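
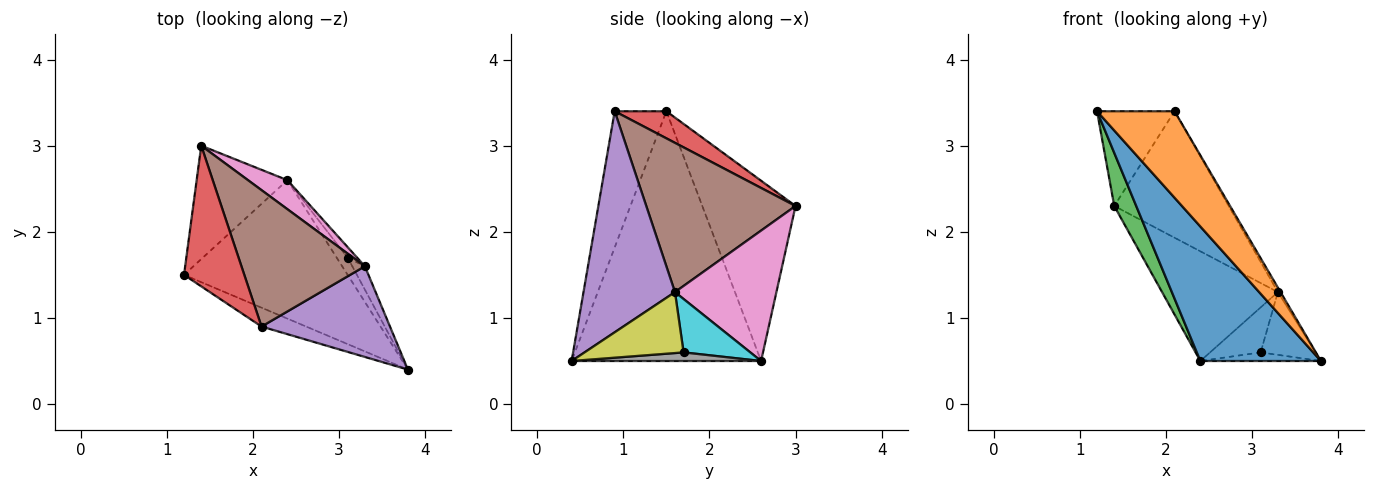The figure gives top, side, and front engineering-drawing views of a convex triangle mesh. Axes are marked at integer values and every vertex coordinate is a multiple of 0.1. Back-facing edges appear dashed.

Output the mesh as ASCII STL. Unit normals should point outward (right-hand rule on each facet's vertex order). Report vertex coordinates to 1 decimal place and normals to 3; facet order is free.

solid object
 facet normal -0.738 -0.470 -0.484
  outer loop
   vertex 2.4 2.6 0.5
   vertex 3.8 0.4 0.5
   vertex 1.2 1.5 3.4
  endloop
 endfacet
 facet normal -0.546 -0.819 -0.179
  outer loop
   vertex 2.1 0.9 3.4
   vertex 1.2 1.5 3.4
   vertex 3.8 0.4 0.5
  endloop
 endfacet
 facet normal -0.874 -0.206 -0.440
  outer loop
   vertex 1.4 3.0 2.3
   vertex 2.4 2.6 0.5
   vertex 1.2 1.5 3.4
  endloop
 endfacet
 facet normal 0.349 0.523 0.777
  outer loop
   vertex 1.4 3.0 2.3
   vertex 1.2 1.5 3.4
   vertex 2.1 0.9 3.4
  endloop
 endfacet
 facet normal 0.864 0.025 0.502
  outer loop
   vertex 3.3 1.6 1.3
   vertex 2.1 0.9 3.4
   vertex 3.8 0.4 0.5
  endloop
 endfacet
 facet normal 0.664 0.509 0.549
  outer loop
   vertex 3.3 1.6 1.3
   vertex 1.4 3.0 2.3
   vertex 2.1 0.9 3.4
  endloop
 endfacet
 facet normal 0.646 0.738 0.195
  outer loop
   vertex 3.3 1.6 1.3
   vertex 2.4 2.6 0.5
   vertex 1.4 3.0 2.3
  endloop
 endfacet
 facet normal 0.575 0.366 -0.732
  outer loop
   vertex 3.1 1.7 0.6
   vertex 3.8 0.4 0.5
   vertex 2.4 2.6 0.5
  endloop
 endfacet
 facet normal 0.861 0.477 -0.178
  outer loop
   vertex 3.1 1.7 0.6
   vertex 3.3 1.6 1.3
   vertex 3.8 0.4 0.5
  endloop
 endfacet
 facet normal 0.789 0.598 -0.140
  outer loop
   vertex 3.1 1.7 0.6
   vertex 2.4 2.6 0.5
   vertex 3.3 1.6 1.3
  endloop
 endfacet
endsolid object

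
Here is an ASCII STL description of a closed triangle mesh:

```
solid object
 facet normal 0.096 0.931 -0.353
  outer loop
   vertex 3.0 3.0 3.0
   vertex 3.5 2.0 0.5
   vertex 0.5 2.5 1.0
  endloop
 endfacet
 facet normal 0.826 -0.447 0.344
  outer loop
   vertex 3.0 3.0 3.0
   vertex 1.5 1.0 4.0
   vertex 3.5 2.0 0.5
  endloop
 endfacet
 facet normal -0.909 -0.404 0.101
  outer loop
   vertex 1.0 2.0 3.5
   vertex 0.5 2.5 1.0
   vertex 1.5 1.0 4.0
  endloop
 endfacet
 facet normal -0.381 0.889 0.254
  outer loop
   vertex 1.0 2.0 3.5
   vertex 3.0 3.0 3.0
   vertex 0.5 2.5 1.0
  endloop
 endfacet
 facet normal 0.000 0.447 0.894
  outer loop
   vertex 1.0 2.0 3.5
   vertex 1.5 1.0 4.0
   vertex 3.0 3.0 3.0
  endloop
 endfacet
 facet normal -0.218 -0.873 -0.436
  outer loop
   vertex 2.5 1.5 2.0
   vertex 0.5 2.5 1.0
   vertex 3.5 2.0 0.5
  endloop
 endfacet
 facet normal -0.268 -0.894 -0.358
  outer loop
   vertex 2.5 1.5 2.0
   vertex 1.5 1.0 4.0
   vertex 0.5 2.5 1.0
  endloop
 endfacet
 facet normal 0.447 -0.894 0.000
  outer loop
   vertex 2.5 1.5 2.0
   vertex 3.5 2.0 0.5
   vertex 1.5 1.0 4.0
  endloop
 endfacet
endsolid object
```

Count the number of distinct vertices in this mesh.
6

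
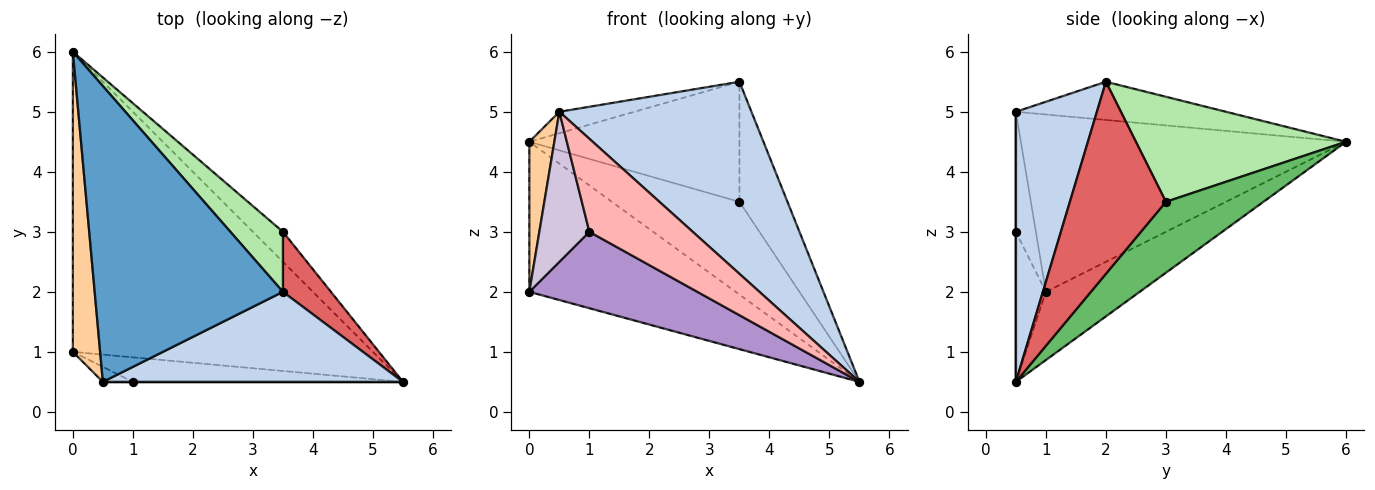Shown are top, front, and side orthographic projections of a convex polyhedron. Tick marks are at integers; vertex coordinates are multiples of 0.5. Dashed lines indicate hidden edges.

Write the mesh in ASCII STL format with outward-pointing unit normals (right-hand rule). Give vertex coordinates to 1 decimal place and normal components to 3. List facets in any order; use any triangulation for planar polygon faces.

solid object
 facet normal -0.198 0.071 0.978
  outer loop
   vertex 3.5 2.0 5.5
   vertex 0.0 6.0 4.5
   vertex 0.5 0.5 5.0
  endloop
 endfacet
 facet normal 0.357 -0.846 0.396
  outer loop
   vertex 3.5 2.0 5.5
   vertex 0.5 0.5 5.0
   vertex 5.5 0.5 0.5
  endloop
 endfacet
 facet normal -0.199 0.438 -0.877
  outer loop
   vertex 0.0 1.0 2.0
   vertex 0.0 6.0 4.5
   vertex 5.5 0.5 0.5
  endloop
 endfacet
 facet normal -0.986 -0.076 0.152
  outer loop
   vertex 0.0 1.0 2.0
   vertex 0.5 0.5 5.0
   vertex 0.0 6.0 4.5
  endloop
 endfacet
 facet normal 0.588 0.769 -0.249
  outer loop
   vertex 3.5 3.0 3.5
   vertex 5.5 0.5 0.5
   vertex 0.0 6.0 4.5
  endloop
 endfacet
 facet normal 0.667 0.667 0.333
  outer loop
   vertex 3.5 3.0 3.5
   vertex 0.0 6.0 4.5
   vertex 3.5 2.0 5.5
  endloop
 endfacet
 facet normal 0.873 0.436 0.218
  outer loop
   vertex 3.5 3.0 3.5
   vertex 3.5 2.0 5.5
   vertex 5.5 0.5 0.5
  endloop
 endfacet
 facet normal 0.000 -1.000 0.000
  outer loop
   vertex 1.0 0.5 3.0
   vertex 5.5 0.5 0.5
   vertex 0.5 0.5 5.0
  endloop
 endfacet
 facet normal -0.168 -0.939 -0.302
  outer loop
   vertex 1.0 0.5 3.0
   vertex 0.0 1.0 2.0
   vertex 5.5 0.5 0.5
  endloop
 endfacet
 facet normal -0.370 -0.925 -0.092
  outer loop
   vertex 1.0 0.5 3.0
   vertex 0.5 0.5 5.0
   vertex 0.0 1.0 2.0
  endloop
 endfacet
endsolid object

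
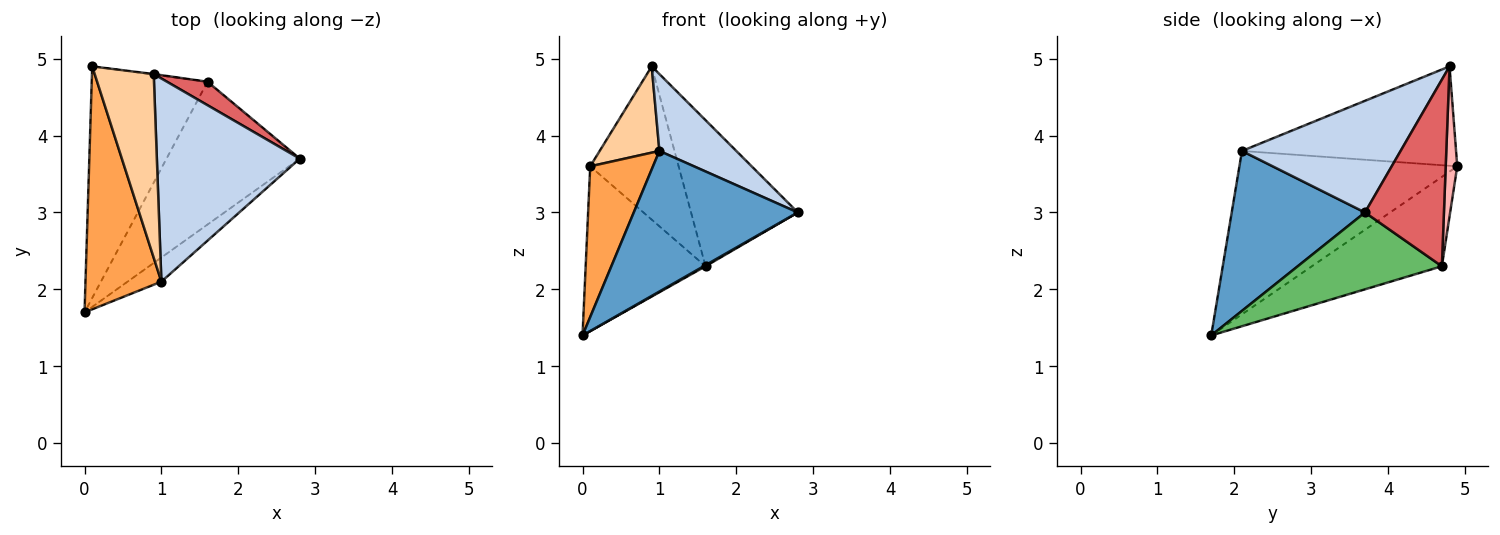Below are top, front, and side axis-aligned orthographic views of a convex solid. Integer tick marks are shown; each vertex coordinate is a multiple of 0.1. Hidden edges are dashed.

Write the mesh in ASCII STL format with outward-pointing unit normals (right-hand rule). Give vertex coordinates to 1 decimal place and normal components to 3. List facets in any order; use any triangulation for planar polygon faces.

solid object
 facet normal 0.625 -0.769 -0.132
  outer loop
   vertex 1.0 2.1 3.8
   vertex 0.0 1.7 1.4
   vertex 2.8 3.7 3.0
  endloop
 endfacet
 facet normal 0.590 -0.286 0.755
  outer loop
   vertex 1.0 2.1 3.8
   vertex 2.8 3.7 3.0
   vertex 0.9 4.8 4.9
  endloop
 endfacet
 facet normal -0.877 -0.253 0.408
  outer loop
   vertex 1.0 2.1 3.8
   vertex 0.1 4.9 3.6
   vertex 0.0 1.7 1.4
  endloop
 endfacet
 facet normal -0.836 -0.233 0.497
  outer loop
   vertex 1.0 2.1 3.8
   vertex 0.9 4.8 4.9
   vertex 0.1 4.9 3.6
  endloop
 endfacet
 facet normal 0.500 -0.007 -0.866
  outer loop
   vertex 1.6 4.7 2.3
   vertex 2.8 3.7 3.0
   vertex 0.0 1.7 1.4
  endloop
 endfacet
 facet normal -0.532 0.491 -0.690
  outer loop
   vertex 1.6 4.7 2.3
   vertex 0.0 1.7 1.4
   vertex 0.1 4.9 3.6
  endloop
 endfacet
 facet normal 0.590 0.797 0.128
  outer loop
   vertex 1.6 4.7 2.3
   vertex 0.9 4.8 4.9
   vertex 2.8 3.7 3.0
  endloop
 endfacet
 facet normal 0.129 0.992 -0.003
  outer loop
   vertex 1.6 4.7 2.3
   vertex 0.1 4.9 3.6
   vertex 0.9 4.8 4.9
  endloop
 endfacet
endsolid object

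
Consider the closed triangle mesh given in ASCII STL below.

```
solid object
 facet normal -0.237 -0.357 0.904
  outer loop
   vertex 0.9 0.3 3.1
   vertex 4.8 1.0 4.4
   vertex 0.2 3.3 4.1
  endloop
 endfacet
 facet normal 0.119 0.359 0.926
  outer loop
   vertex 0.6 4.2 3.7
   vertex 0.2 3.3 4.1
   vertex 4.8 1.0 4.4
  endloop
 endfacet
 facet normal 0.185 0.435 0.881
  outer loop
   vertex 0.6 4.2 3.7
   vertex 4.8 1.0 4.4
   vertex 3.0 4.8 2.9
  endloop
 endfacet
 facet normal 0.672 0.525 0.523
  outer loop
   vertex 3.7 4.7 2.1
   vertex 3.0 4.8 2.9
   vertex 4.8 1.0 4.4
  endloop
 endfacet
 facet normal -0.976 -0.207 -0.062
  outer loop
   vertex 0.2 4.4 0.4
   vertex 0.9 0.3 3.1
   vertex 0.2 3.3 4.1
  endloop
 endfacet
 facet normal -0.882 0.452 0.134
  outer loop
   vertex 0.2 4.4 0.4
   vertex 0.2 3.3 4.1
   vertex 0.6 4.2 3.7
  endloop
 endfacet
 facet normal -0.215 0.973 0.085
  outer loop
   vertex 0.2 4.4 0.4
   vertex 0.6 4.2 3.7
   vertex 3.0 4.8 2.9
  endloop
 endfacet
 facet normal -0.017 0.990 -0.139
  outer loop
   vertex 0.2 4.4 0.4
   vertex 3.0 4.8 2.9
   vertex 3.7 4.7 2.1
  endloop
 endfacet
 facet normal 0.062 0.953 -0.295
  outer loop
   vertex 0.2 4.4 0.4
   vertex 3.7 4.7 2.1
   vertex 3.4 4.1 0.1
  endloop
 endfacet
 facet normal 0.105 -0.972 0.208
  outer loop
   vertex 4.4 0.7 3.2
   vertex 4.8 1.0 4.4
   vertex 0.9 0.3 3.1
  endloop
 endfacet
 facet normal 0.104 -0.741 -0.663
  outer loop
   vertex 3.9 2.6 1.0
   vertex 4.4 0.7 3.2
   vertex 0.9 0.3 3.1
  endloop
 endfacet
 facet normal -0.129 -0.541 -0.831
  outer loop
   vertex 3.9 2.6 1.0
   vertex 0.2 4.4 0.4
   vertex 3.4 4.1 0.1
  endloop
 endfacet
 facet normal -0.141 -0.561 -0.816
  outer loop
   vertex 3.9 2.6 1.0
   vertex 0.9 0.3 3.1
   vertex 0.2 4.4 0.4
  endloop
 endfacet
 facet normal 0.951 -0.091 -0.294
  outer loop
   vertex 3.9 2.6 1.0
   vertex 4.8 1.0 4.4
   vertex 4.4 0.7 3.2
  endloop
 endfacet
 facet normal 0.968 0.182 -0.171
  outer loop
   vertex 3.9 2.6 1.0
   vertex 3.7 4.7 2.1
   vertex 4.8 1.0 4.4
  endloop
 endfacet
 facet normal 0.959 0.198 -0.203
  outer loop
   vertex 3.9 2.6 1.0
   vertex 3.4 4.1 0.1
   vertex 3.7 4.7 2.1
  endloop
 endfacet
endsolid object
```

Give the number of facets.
16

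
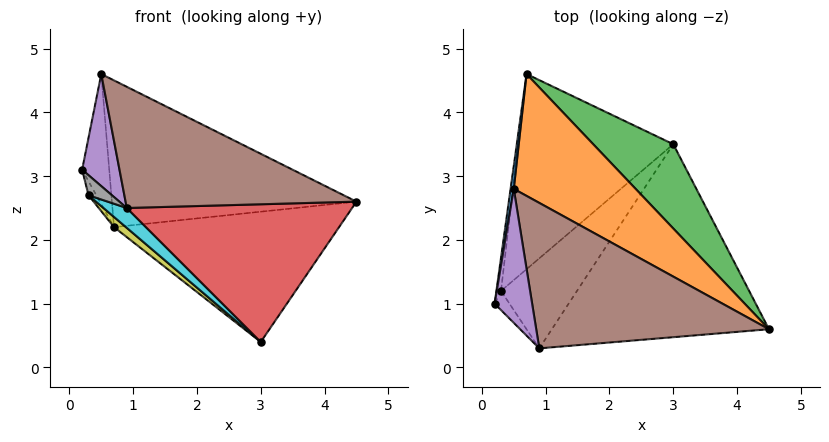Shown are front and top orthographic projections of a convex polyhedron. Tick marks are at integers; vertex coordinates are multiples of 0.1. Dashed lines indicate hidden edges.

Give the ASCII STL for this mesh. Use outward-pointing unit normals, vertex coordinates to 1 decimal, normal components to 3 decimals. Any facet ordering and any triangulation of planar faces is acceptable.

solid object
 facet normal -0.989 0.144 0.025
  outer loop
   vertex 0.5 2.8 4.6
   vertex 0.7 4.6 2.2
   vertex 0.2 1.0 3.1
  endloop
 endfacet
 facet normal 0.596 0.618 0.513
  outer loop
   vertex 0.5 2.8 4.6
   vertex 4.5 0.6 2.6
   vertex 0.7 4.6 2.2
  endloop
 endfacet
 facet normal 0.637 0.647 0.419
  outer loop
   vertex 3.0 3.5 0.4
   vertex 0.7 4.6 2.2
   vertex 4.5 0.6 2.6
  endloop
 endfacet
 facet normal 0.071 -0.579 -0.812
  outer loop
   vertex 0.9 0.3 2.5
   vertex 3.0 3.5 0.4
   vertex 4.5 0.6 2.6
  endloop
 endfacet
 facet normal 0.016 -0.642 0.767
  outer loop
   vertex 0.9 0.3 2.5
   vertex 0.5 2.8 4.6
   vertex 0.2 1.0 3.1
  endloop
 endfacet
 facet normal 0.032 -0.640 0.768
  outer loop
   vertex 0.9 0.3 2.5
   vertex 4.5 0.6 2.6
   vertex 0.5 2.8 4.6
  endloop
 endfacet
 facet normal -0.976 0.085 -0.201
  outer loop
   vertex 0.3 1.2 2.7
   vertex 0.2 1.0 3.1
   vertex 0.7 4.6 2.2
  endloop
 endfacet
 facet normal -0.796 -0.438 -0.418
  outer loop
   vertex 0.3 1.2 2.7
   vertex 0.9 0.3 2.5
   vertex 0.2 1.0 3.1
  endloop
 endfacet
 facet normal -0.628 -0.040 -0.777
  outer loop
   vertex 0.3 1.2 2.7
   vertex 0.7 4.6 2.2
   vertex 3.0 3.5 0.4
  endloop
 endfacet
 facet normal -0.544 -0.181 -0.819
  outer loop
   vertex 0.3 1.2 2.7
   vertex 3.0 3.5 0.4
   vertex 0.9 0.3 2.5
  endloop
 endfacet
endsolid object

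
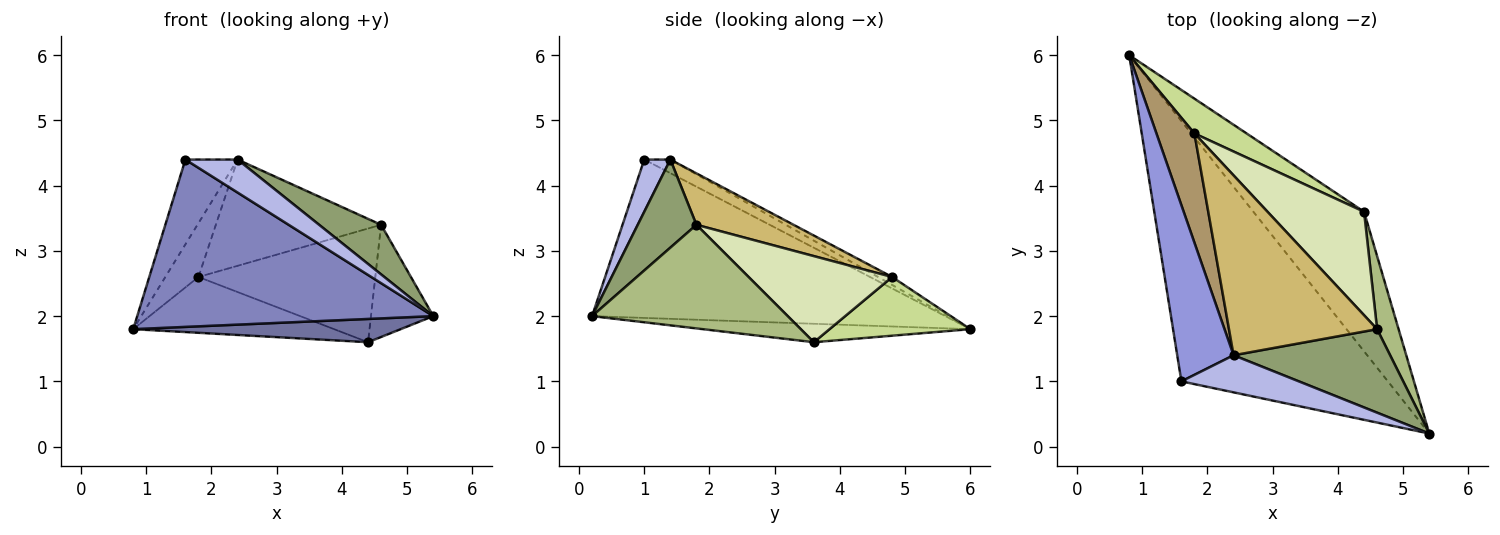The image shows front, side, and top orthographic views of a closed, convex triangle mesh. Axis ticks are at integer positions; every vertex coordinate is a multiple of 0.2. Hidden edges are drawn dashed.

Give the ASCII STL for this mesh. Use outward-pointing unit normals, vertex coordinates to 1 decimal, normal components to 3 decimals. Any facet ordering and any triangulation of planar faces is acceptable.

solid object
 facet normal -0.162 -0.162 -0.973
  outer loop
   vertex 4.4 3.6 1.6
   vertex 5.4 0.2 2.0
   vertex 0.8 6.0 1.8
  endloop
 endfacet
 facet normal -0.542 -0.454 -0.707
  outer loop
   vertex 1.6 1.0 4.4
   vertex 0.8 6.0 1.8
   vertex 5.4 0.2 2.0
  endloop
 endfacet
 facet normal -0.212 0.424 0.881
  outer loop
   vertex 1.6 1.0 4.4
   vertex 2.4 1.4 4.4
   vertex 0.8 6.0 1.8
  endloop
 endfacet
 facet normal 0.315 -0.630 0.709
  outer loop
   vertex 1.6 1.0 4.4
   vertex 5.4 0.2 2.0
   vertex 2.4 1.4 4.4
  endloop
 endfacet
 facet normal 0.435 -0.460 0.774
  outer loop
   vertex 4.6 1.8 3.4
   vertex 2.4 1.4 4.4
   vertex 5.4 0.2 2.0
  endloop
 endfacet
 facet normal 0.935 0.298 0.194
  outer loop
   vertex 4.6 1.8 3.4
   vertex 5.4 0.2 2.0
   vertex 4.4 3.6 1.6
  endloop
 endfacet
 facet normal 0.511 0.729 0.455
  outer loop
   vertex 1.8 4.8 2.6
   vertex 4.4 3.6 1.6
   vertex 0.8 6.0 1.8
  endloop
 endfacet
 facet normal 0.515 0.634 0.577
  outer loop
   vertex 1.8 4.8 2.6
   vertex 4.6 1.8 3.4
   vertex 4.4 3.6 1.6
  endloop
 endfacet
 facet normal -0.184 0.434 0.882
  outer loop
   vertex 1.8 4.8 2.6
   vertex 0.8 6.0 1.8
   vertex 2.4 1.4 4.4
  endloop
 endfacet
 facet normal 0.286 0.487 0.825
  outer loop
   vertex 1.8 4.8 2.6
   vertex 2.4 1.4 4.4
   vertex 4.6 1.8 3.4
  endloop
 endfacet
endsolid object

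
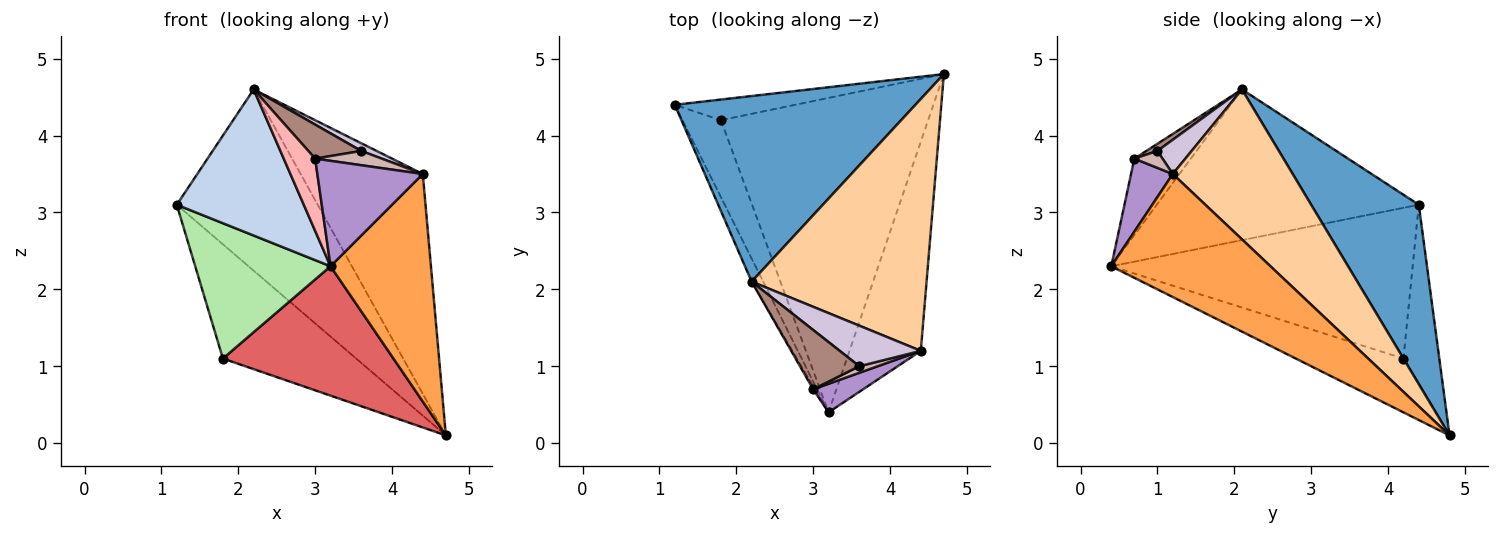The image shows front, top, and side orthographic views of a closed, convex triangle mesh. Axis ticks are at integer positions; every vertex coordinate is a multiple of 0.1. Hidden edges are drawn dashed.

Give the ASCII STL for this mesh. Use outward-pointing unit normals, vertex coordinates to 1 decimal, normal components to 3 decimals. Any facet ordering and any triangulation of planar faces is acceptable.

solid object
 facet normal 0.471 0.616 0.631
  outer loop
   vertex 2.2 2.1 4.6
   vertex 4.7 4.8 0.1
   vertex 1.2 4.4 3.1
  endloop
 endfacet
 facet normal -0.898 -0.435 -0.069
  outer loop
   vertex 2.2 2.1 4.6
   vertex 1.2 4.4 3.1
   vertex 3.2 0.4 2.3
  endloop
 endfacet
 facet normal 0.759 -0.479 -0.440
  outer loop
   vertex 4.4 1.2 3.5
   vertex 3.2 0.4 2.3
   vertex 4.7 4.8 0.1
  endloop
 endfacet
 facet normal 0.542 0.552 0.633
  outer loop
   vertex 4.4 1.2 3.5
   vertex 4.7 4.8 0.1
   vertex 2.2 2.1 4.6
  endloop
 endfacet
 facet normal -0.256 0.951 -0.172
  outer loop
   vertex 1.8 4.2 1.1
   vertex 1.2 4.4 3.1
   vertex 4.7 4.8 0.1
  endloop
 endfacet
 facet normal -0.889 -0.399 -0.227
  outer loop
   vertex 1.8 4.2 1.1
   vertex 3.2 0.4 2.3
   vertex 1.2 4.4 3.1
  endloop
 endfacet
 facet normal -0.234 -0.370 -0.899
  outer loop
   vertex 1.8 4.2 1.1
   vertex 4.7 4.8 0.1
   vertex 3.2 0.4 2.3
  endloop
 endfacet
 facet normal -0.874 -0.486 -0.021
  outer loop
   vertex 3.0 0.7 3.7
   vertex 2.2 2.1 4.6
   vertex 3.2 0.4 2.3
  endloop
 endfacet
 facet normal 0.357 -0.902 0.244
  outer loop
   vertex 3.0 0.7 3.7
   vertex 3.2 0.4 2.3
   vertex 4.4 1.2 3.5
  endloop
 endfacet
 facet normal 0.383 -0.172 0.907
  outer loop
   vertex 3.6 1.0 3.8
   vertex 4.4 1.2 3.5
   vertex 2.2 2.1 4.6
  endloop
 endfacet
 facet normal 0.104 -0.495 0.863
  outer loop
   vertex 3.6 1.0 3.8
   vertex 2.2 2.1 4.6
   vertex 3.0 0.7 3.7
  endloop
 endfacet
 facet normal 0.359 -0.848 0.391
  outer loop
   vertex 3.6 1.0 3.8
   vertex 3.0 0.7 3.7
   vertex 4.4 1.2 3.5
  endloop
 endfacet
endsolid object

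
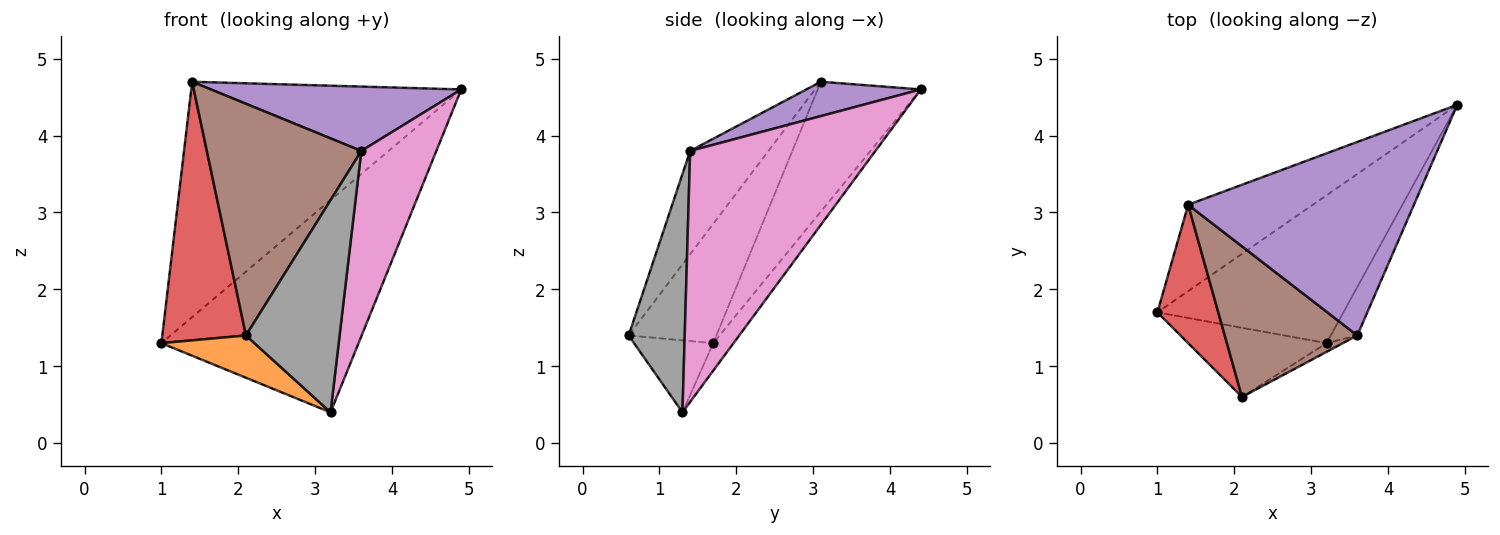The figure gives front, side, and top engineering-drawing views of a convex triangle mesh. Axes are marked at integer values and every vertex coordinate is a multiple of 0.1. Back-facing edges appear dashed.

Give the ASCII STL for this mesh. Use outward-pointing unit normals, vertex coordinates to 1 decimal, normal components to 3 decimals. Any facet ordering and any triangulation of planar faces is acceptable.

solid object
 facet normal -0.084 0.818 -0.569
  outer loop
   vertex 3.2 1.3 0.4
   vertex 1.0 1.7 1.3
   vertex 4.9 4.4 4.6
  endloop
 endfacet
 facet normal -0.406 -0.477 -0.780
  outer loop
   vertex 2.1 0.6 1.4
   vertex 1.0 1.7 1.3
   vertex 3.2 1.3 0.4
  endloop
 endfacet
 facet normal -0.338 0.884 -0.324
  outer loop
   vertex 1.4 3.1 4.7
   vertex 4.9 4.4 4.6
   vertex 1.0 1.7 1.3
  endloop
 endfacet
 facet normal -0.679 -0.647 0.346
  outer loop
   vertex 1.4 3.1 4.7
   vertex 1.0 1.7 1.3
   vertex 2.1 0.6 1.4
  endloop
 endfacet
 facet normal 0.143 -0.312 0.939
  outer loop
   vertex 3.6 1.4 3.8
   vertex 4.9 4.4 4.6
   vertex 1.4 3.1 4.7
  endloop
 endfacet
 facet normal -0.391 -0.772 0.502
  outer loop
   vertex 3.6 1.4 3.8
   vertex 1.4 3.1 4.7
   vertex 2.1 0.6 1.4
  endloop
 endfacet
 facet normal 0.922 -0.374 -0.098
  outer loop
   vertex 3.6 1.4 3.8
   vertex 3.2 1.3 0.4
   vertex 4.9 4.4 4.6
  endloop
 endfacet
 facet normal 0.514 -0.857 -0.035
  outer loop
   vertex 3.6 1.4 3.8
   vertex 2.1 0.6 1.4
   vertex 3.2 1.3 0.4
  endloop
 endfacet
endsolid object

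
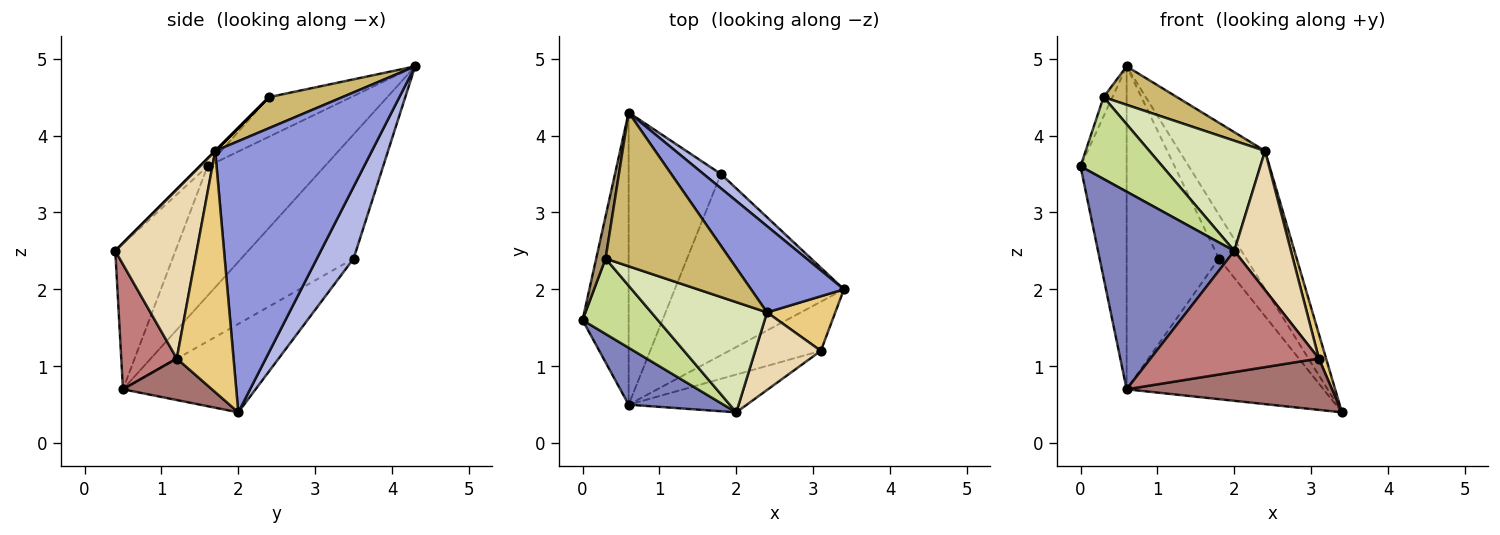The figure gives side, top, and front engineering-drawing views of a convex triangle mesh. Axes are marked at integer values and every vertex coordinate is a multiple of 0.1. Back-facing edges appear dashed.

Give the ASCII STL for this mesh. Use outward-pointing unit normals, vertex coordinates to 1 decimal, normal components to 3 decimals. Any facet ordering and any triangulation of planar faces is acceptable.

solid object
 facet normal -0.883 0.348 -0.315
  outer loop
   vertex 0.6 0.5 0.7
   vertex 0.0 1.6 3.6
   vertex 0.6 4.3 4.9
  endloop
 endfacet
 facet normal -0.391 -0.885 0.255
  outer loop
   vertex 0.6 0.5 0.7
   vertex 2.0 0.4 2.5
   vertex 0.0 1.6 3.6
  endloop
 endfacet
 facet normal 0.840 0.460 0.288
  outer loop
   vertex 2.4 1.7 3.8
   vertex 3.4 2.0 0.4
   vertex 0.6 4.3 4.9
  endloop
 endfacet
 facet normal 0.788 0.586 0.190
  outer loop
   vertex 1.8 3.5 2.4
   vertex 0.6 4.3 4.9
   vertex 3.4 2.0 0.4
  endloop
 endfacet
 facet normal -0.382 0.567 -0.730
  outer loop
   vertex 1.8 3.5 2.4
   vertex 3.4 2.0 0.4
   vertex 0.6 0.5 0.7
  endloop
 endfacet
 facet normal -0.670 0.550 -0.498
  outer loop
   vertex 1.8 3.5 2.4
   vertex 0.6 0.5 0.7
   vertex 0.6 4.3 4.9
  endloop
 endfacet
 facet normal -0.069 -0.734 0.676
  outer loop
   vertex 0.3 2.4 4.5
   vertex 0.0 1.6 3.6
   vertex 2.0 0.4 2.5
  endloop
 endfacet
 facet normal 0.000 -0.707 0.707
  outer loop
   vertex 0.3 2.4 4.5
   vertex 2.0 0.4 2.5
   vertex 2.4 1.7 3.8
  endloop
 endfacet
 facet normal -0.968 0.104 0.230
  outer loop
   vertex 0.3 2.4 4.5
   vertex 0.6 4.3 4.9
   vertex 0.0 1.6 3.6
  endloop
 endfacet
 facet normal 0.236 -0.236 0.943
  outer loop
   vertex 0.3 2.4 4.5
   vertex 2.4 1.7 3.8
   vertex 0.6 4.3 4.9
  endloop
 endfacet
 facet normal 0.955 -0.122 0.270
  outer loop
   vertex 3.1 1.2 1.1
   vertex 3.4 2.0 0.4
   vertex 2.4 1.7 3.8
  endloop
 endfacet
 facet normal 0.782 -0.544 0.304
  outer loop
   vertex 3.1 1.2 1.1
   vertex 2.4 1.7 3.8
   vertex 2.0 0.4 2.5
  endloop
 endfacet
 facet normal 0.299 -0.689 -0.660
  outer loop
   vertex 3.1 1.2 1.1
   vertex 0.6 0.5 0.7
   vertex 3.4 2.0 0.4
  endloop
 endfacet
 facet normal 0.300 -0.910 -0.284
  outer loop
   vertex 3.1 1.2 1.1
   vertex 2.0 0.4 2.5
   vertex 0.6 0.5 0.7
  endloop
 endfacet
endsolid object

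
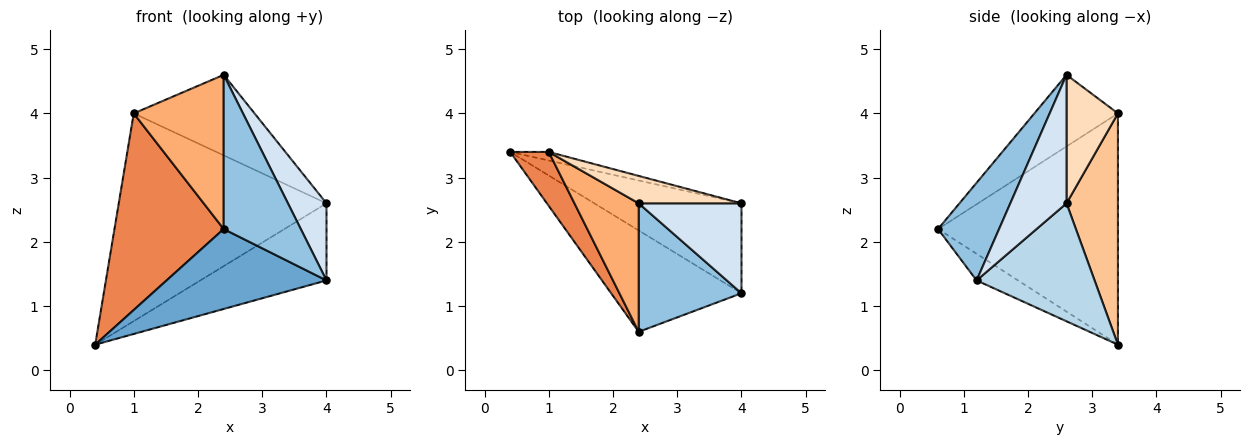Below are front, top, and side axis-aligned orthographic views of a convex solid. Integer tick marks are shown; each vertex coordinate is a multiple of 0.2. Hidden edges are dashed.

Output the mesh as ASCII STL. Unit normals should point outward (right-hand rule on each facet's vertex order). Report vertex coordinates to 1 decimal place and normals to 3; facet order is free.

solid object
 facet normal -0.158 -0.611 -0.775
  outer loop
   vertex 2.4 0.6 2.2
   vertex 0.4 3.4 0.4
   vertex 4.0 1.2 1.4
  endloop
 endfacet
 facet normal 0.520 -0.656 0.547
  outer loop
   vertex 2.4 2.6 4.6
   vertex 2.4 0.6 2.2
   vertex 4.0 1.2 1.4
  endloop
 endfacet
 facet normal 0.520 0.556 -0.649
  outer loop
   vertex 4.0 2.6 2.6
   vertex 4.0 1.2 1.4
   vertex 0.4 3.4 0.4
  endloop
 endfacet
 facet normal 0.688 -0.472 0.551
  outer loop
   vertex 4.0 2.6 2.6
   vertex 2.4 2.6 4.6
   vertex 4.0 1.2 1.4
  endloop
 endfacet
 facet normal -0.846 -0.514 0.141
  outer loop
   vertex 1.0 3.4 4.0
   vertex 0.4 3.4 0.4
   vertex 2.4 0.6 2.2
  endloop
 endfacet
 facet normal -0.581 -0.625 0.521
  outer loop
   vertex 1.0 3.4 4.0
   vertex 2.4 0.6 2.2
   vertex 2.4 2.6 4.6
  endloop
 endfacet
 facet normal 0.240 0.970 -0.040
  outer loop
   vertex 1.0 3.4 4.0
   vertex 4.0 2.6 2.6
   vertex 0.4 3.4 0.4
  endloop
 endfacet
 facet normal 0.374 0.878 0.299
  outer loop
   vertex 1.0 3.4 4.0
   vertex 2.4 2.6 4.6
   vertex 4.0 2.6 2.6
  endloop
 endfacet
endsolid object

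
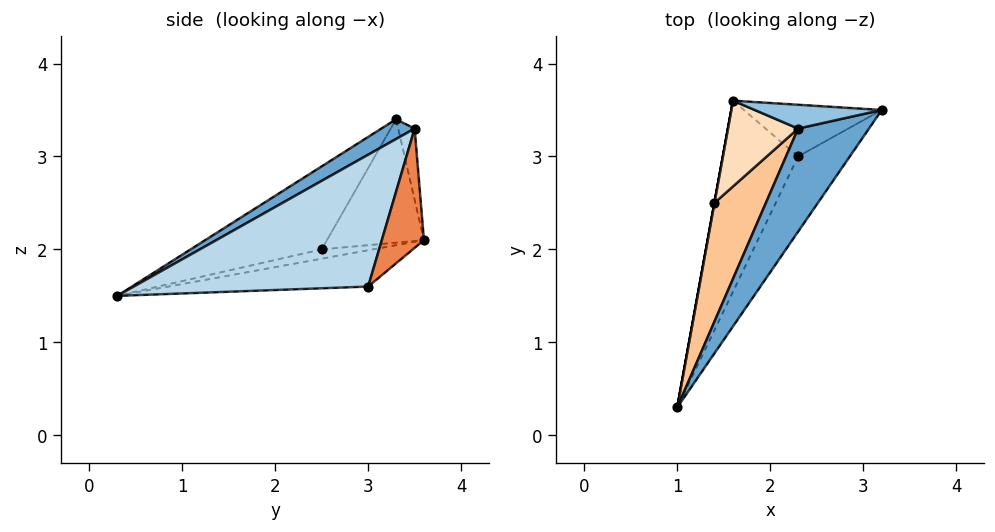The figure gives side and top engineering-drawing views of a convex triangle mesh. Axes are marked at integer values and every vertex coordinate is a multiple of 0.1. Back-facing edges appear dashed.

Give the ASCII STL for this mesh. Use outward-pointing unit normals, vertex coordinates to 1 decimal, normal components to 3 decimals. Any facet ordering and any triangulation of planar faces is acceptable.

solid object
 facet normal 0.217 -0.588 0.779
  outer loop
   vertex 2.3 3.3 3.4
   vertex 1.0 0.3 1.5
   vertex 3.2 3.5 3.3
  endloop
 endfacet
 facet normal -0.173 0.935 0.309
  outer loop
   vertex 2.3 3.3 3.4
   vertex 3.2 3.5 3.3
   vertex 1.6 3.6 2.1
  endloop
 endfacet
 facet normal 0.854 -0.399 -0.335
  outer loop
   vertex 2.3 3.0 1.6
   vertex 3.2 3.5 3.3
   vertex 1.0 0.3 1.5
  endloop
 endfacet
 facet normal -0.423 0.236 -0.875
  outer loop
   vertex 2.3 3.0 1.6
   vertex 1.0 0.3 1.5
   vertex 1.6 3.6 2.1
  endloop
 endfacet
 facet normal 0.381 0.812 -0.441
  outer loop
   vertex 2.3 3.0 1.6
   vertex 1.6 3.6 2.1
   vertex 3.2 3.5 3.3
  endloop
 endfacet
 facet normal -0.984 0.179 0.000
  outer loop
   vertex 1.4 2.5 2.0
   vertex 1.6 3.6 2.1
   vertex 1.0 0.3 1.5
  endloop
 endfacet
 facet normal -0.850 0.035 0.526
  outer loop
   vertex 1.4 2.5 2.0
   vertex 1.0 0.3 1.5
   vertex 2.3 3.3 3.4
  endloop
 endfacet
 facet normal -0.864 0.112 0.491
  outer loop
   vertex 1.4 2.5 2.0
   vertex 2.3 3.3 3.4
   vertex 1.6 3.6 2.1
  endloop
 endfacet
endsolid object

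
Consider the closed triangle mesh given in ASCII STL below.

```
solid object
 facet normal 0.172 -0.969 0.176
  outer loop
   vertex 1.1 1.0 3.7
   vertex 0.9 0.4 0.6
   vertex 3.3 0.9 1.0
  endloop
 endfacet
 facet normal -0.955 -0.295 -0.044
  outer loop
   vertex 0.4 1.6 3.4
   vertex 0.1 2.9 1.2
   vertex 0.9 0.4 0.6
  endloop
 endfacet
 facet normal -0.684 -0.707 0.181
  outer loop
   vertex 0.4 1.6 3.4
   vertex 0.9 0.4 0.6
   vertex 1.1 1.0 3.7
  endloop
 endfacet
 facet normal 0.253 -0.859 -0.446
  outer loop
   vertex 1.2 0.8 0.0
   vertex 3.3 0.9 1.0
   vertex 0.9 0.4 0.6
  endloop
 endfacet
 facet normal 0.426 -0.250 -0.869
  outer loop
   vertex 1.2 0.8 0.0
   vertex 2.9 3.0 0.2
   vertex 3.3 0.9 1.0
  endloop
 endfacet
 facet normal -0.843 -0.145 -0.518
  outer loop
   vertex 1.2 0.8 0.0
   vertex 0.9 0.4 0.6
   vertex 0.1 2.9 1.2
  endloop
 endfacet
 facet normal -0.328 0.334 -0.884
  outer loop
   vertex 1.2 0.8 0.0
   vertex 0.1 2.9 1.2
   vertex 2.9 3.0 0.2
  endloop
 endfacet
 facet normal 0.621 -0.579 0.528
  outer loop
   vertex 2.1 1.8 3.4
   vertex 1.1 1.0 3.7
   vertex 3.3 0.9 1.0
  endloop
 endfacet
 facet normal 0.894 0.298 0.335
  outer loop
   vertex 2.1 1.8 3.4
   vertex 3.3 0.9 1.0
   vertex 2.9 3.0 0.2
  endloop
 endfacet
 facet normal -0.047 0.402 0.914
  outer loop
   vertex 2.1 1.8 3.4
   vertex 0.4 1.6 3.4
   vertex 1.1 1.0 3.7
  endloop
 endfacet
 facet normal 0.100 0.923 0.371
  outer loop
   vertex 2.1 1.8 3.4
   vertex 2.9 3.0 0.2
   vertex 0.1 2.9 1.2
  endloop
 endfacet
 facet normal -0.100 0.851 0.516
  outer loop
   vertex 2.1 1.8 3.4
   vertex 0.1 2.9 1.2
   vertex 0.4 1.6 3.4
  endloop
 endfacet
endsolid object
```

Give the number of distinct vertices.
8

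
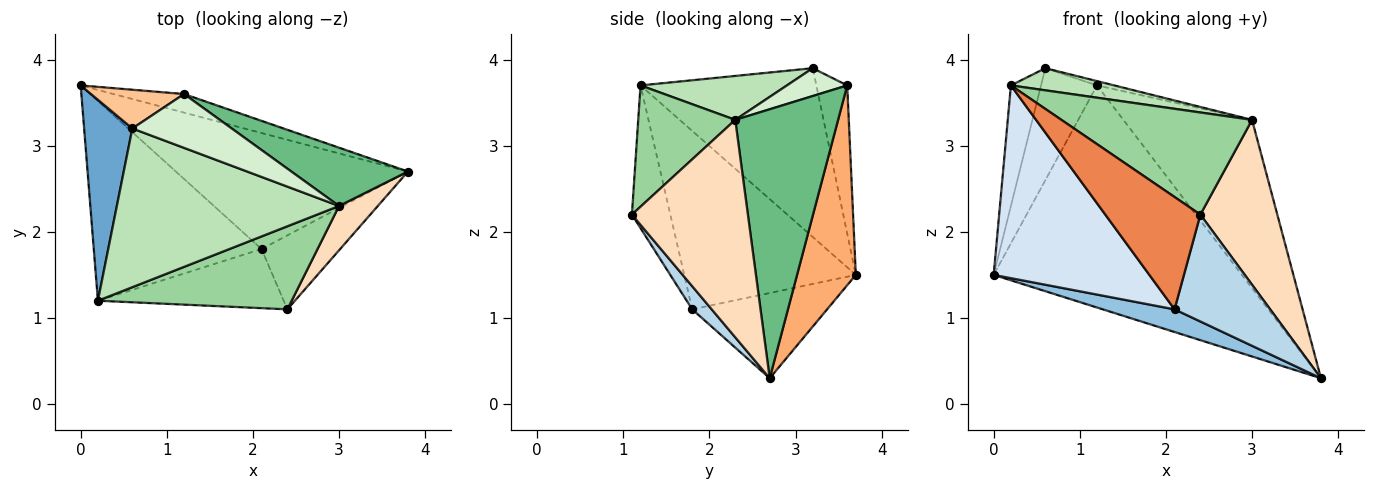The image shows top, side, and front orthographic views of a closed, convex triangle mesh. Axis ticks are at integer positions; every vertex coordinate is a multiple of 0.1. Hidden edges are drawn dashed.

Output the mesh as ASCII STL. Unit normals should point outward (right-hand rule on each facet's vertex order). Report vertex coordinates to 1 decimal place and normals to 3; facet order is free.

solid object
 facet normal -0.949 0.163 0.271
  outer loop
   vertex 0.2 1.2 3.7
   vertex 0.6 3.2 3.9
   vertex 0.0 3.7 1.5
  endloop
 endfacet
 facet normal -0.339 -0.180 -0.923
  outer loop
   vertex 2.1 1.8 1.1
   vertex 0.0 3.7 1.5
   vertex 3.8 2.7 0.3
  endloop
 endfacet
 facet normal 0.165 -0.811 -0.561
  outer loop
   vertex 2.1 1.8 1.1
   vertex 3.8 2.7 0.3
   vertex 2.4 1.1 2.2
  endloop
 endfacet
 facet normal -0.608 -0.551 -0.571
  outer loop
   vertex 2.1 1.8 1.1
   vertex 0.2 1.2 3.7
   vertex 0.0 3.7 1.5
  endloop
 endfacet
 facet normal -0.337 -0.833 -0.438
  outer loop
   vertex 2.1 1.8 1.1
   vertex 2.4 1.1 2.2
   vertex 0.2 1.2 3.7
  endloop
 endfacet
 facet normal 0.230 0.970 -0.081
  outer loop
   vertex 1.2 3.6 3.7
   vertex 3.8 2.7 0.3
   vertex 0.0 3.7 1.5
  endloop
 endfacet
 facet normal -0.462 0.838 0.290
  outer loop
   vertex 1.2 3.6 3.7
   vertex 0.0 3.7 1.5
   vertex 0.6 3.2 3.9
  endloop
 endfacet
 facet normal 0.824 -0.547 0.147
  outer loop
   vertex 3.0 2.3 3.3
   vertex 2.4 1.1 2.2
   vertex 3.8 2.7 0.3
  endloop
 endfacet
 facet normal 0.603 0.754 0.261
  outer loop
   vertex 3.0 2.3 3.3
   vertex 3.8 2.7 0.3
   vertex 1.2 3.6 3.7
  endloop
 endfacet
 facet normal 0.367 -0.722 0.587
  outer loop
   vertex 3.0 2.3 3.3
   vertex 0.2 1.2 3.7
   vertex 2.4 1.1 2.2
  endloop
 endfacet
 facet normal 0.192 -0.136 0.972
  outer loop
   vertex 3.0 2.3 3.3
   vertex 0.6 3.2 3.9
   vertex 0.2 1.2 3.7
  endloop
 endfacet
 facet normal 0.269 0.077 0.960
  outer loop
   vertex 3.0 2.3 3.3
   vertex 1.2 3.6 3.7
   vertex 0.6 3.2 3.9
  endloop
 endfacet
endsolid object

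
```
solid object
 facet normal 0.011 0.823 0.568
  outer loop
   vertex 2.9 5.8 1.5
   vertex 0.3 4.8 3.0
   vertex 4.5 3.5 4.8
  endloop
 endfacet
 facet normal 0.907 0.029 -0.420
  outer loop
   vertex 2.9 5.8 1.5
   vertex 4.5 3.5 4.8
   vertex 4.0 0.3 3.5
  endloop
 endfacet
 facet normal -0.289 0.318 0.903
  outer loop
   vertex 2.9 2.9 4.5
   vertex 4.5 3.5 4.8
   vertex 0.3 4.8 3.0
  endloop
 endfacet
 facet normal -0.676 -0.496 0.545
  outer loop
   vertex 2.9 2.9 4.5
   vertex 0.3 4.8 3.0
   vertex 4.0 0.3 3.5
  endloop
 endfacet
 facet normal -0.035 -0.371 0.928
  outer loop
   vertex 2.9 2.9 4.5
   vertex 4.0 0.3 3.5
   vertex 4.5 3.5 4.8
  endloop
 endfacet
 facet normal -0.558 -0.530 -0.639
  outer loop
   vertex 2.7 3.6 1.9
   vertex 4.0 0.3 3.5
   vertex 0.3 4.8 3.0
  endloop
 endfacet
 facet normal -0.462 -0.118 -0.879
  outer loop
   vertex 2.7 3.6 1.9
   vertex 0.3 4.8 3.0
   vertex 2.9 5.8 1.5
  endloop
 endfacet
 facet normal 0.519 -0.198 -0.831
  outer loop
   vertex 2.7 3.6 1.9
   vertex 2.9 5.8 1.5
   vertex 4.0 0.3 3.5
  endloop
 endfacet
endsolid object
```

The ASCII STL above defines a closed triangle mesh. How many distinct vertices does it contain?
6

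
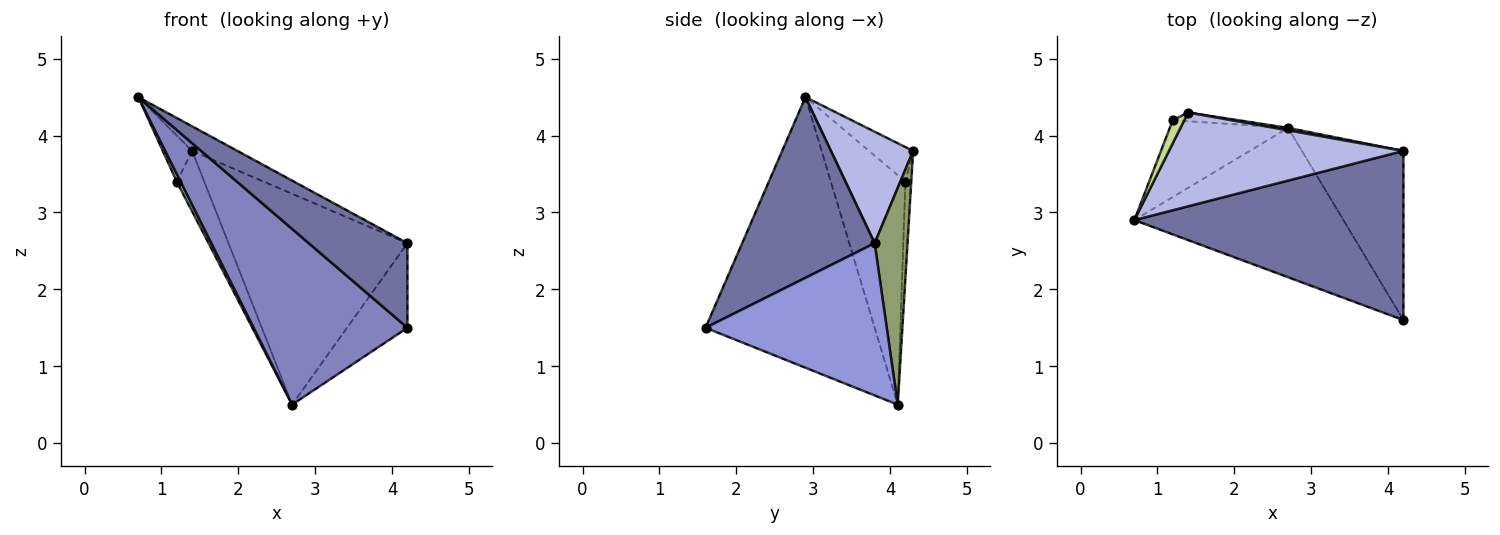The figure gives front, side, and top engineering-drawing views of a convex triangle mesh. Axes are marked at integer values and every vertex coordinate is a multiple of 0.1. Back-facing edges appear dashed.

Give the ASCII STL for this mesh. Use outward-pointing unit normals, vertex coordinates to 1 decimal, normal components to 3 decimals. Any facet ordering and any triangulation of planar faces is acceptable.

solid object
 facet normal 0.515 -0.383 0.767
  outer loop
   vertex 4.2 1.6 1.5
   vertex 4.2 3.8 2.6
   vertex 0.7 2.9 4.5
  endloop
 endfacet
 facet normal -0.642 -0.584 -0.496
  outer loop
   vertex 2.7 4.1 0.5
   vertex 4.2 1.6 1.5
   vertex 0.7 2.9 4.5
  endloop
 endfacet
 facet normal 0.802 0.267 -0.535
  outer loop
   vertex 2.7 4.1 0.5
   vertex 4.2 3.8 2.6
   vertex 4.2 1.6 1.5
  endloop
 endfacet
 facet normal 0.418 0.231 0.879
  outer loop
   vertex 1.4 4.3 3.8
   vertex 0.7 2.9 4.5
   vertex 4.2 3.8 2.6
  endloop
 endfacet
 facet normal 0.181 0.983 0.012
  outer loop
   vertex 1.4 4.3 3.8
   vertex 4.2 3.8 2.6
   vertex 2.7 4.1 0.5
  endloop
 endfacet
 facet normal -0.888 -0.046 -0.458
  outer loop
   vertex 1.2 4.2 3.4
   vertex 2.7 4.1 0.5
   vertex 0.7 2.9 4.5
  endloop
 endfacet
 facet normal -0.802 0.535 0.267
  outer loop
   vertex 1.2 4.2 3.4
   vertex 0.7 2.9 4.5
   vertex 1.4 4.3 3.8
  endloop
 endfacet
 facet normal -0.205 0.969 -0.140
  outer loop
   vertex 1.2 4.2 3.4
   vertex 1.4 4.3 3.8
   vertex 2.7 4.1 0.5
  endloop
 endfacet
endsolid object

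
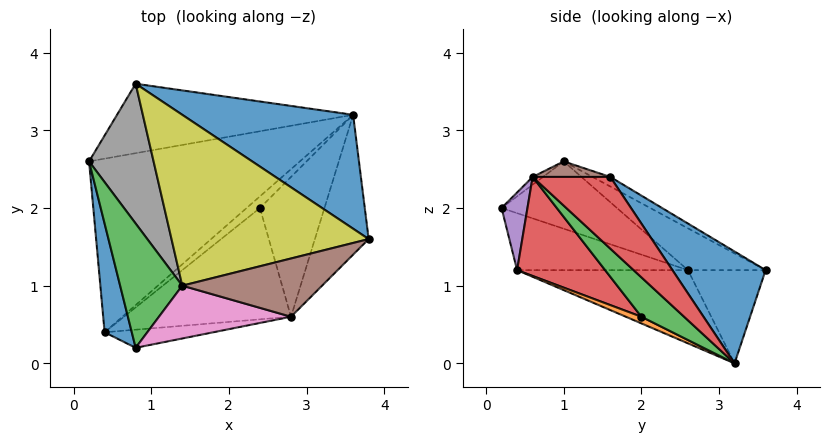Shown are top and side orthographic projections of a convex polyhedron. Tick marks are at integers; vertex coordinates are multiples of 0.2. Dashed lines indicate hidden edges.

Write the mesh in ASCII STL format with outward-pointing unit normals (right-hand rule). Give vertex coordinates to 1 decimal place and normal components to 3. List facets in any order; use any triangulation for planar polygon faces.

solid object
 facet normal -0.899 -0.082 0.429
  outer loop
   vertex 0.4 0.4 1.2
   vertex 0.8 0.2 2.0
   vertex 0.2 2.6 1.2
  endloop
 endfacet
 facet normal -0.328 -0.030 -0.944
  outer loop
   vertex 0.4 0.4 1.2
   vertex 0.2 2.6 1.2
   vertex 3.6 3.2 0.0
  endloop
 endfacet
 facet normal -0.734 0.042 0.678
  outer loop
   vertex 1.4 1.0 2.6
   vertex 0.2 2.6 1.2
   vertex 0.8 0.2 2.0
  endloop
 endfacet
 facet normal 0.625 -0.625 -0.469
  outer loop
   vertex 2.8 0.6 2.4
   vertex 3.6 3.2 0.0
   vertex 3.8 1.6 2.4
  endloop
 endfacet
 facet normal 0.251 -0.902 -0.351
  outer loop
   vertex 2.8 0.6 2.4
   vertex 0.8 0.2 2.0
   vertex 0.4 0.4 1.2
  endloop
 endfacet
 facet normal 0.110 -0.110 0.988
  outer loop
   vertex 2.8 0.6 2.4
   vertex 3.8 1.6 2.4
   vertex 1.4 1.0 2.6
  endloop
 endfacet
 facet normal -0.048 -0.576 0.816
  outer loop
   vertex 2.8 0.6 2.4
   vertex 1.4 1.0 2.6
   vertex 0.8 0.2 2.0
  endloop
 endfacet
 facet normal -0.517 0.310 0.798
  outer loop
   vertex 0.8 3.6 1.2
   vertex 0.2 2.6 1.2
   vertex 1.4 1.0 2.6
  endloop
 endfacet
 facet normal -0.043 0.466 0.884
  outer loop
   vertex 0.8 3.6 1.2
   vertex 1.4 1.0 2.6
   vertex 3.8 1.6 2.4
  endloop
 endfacet
 facet normal -0.359 0.215 -0.908
  outer loop
   vertex 0.8 3.6 1.2
   vertex 3.6 3.2 0.0
   vertex 0.2 2.6 1.2
  endloop
 endfacet
 facet normal 0.330 0.798 0.504
  outer loop
   vertex 0.8 3.6 1.2
   vertex 3.8 1.6 2.4
   vertex 3.6 3.2 0.0
  endloop
 endfacet
 facet normal 0.333 -0.667 -0.667
  outer loop
   vertex 2.4 2.0 0.6
   vertex 0.4 0.4 1.2
   vertex 3.6 3.2 0.0
  endloop
 endfacet
 facet normal 0.378 -0.688 -0.619
  outer loop
   vertex 2.4 2.0 0.6
   vertex 3.6 3.2 0.0
   vertex 2.8 0.6 2.4
  endloop
 endfacet
 facet normal 0.368 -0.693 -0.620
  outer loop
   vertex 2.4 2.0 0.6
   vertex 2.8 0.6 2.4
   vertex 0.4 0.4 1.2
  endloop
 endfacet
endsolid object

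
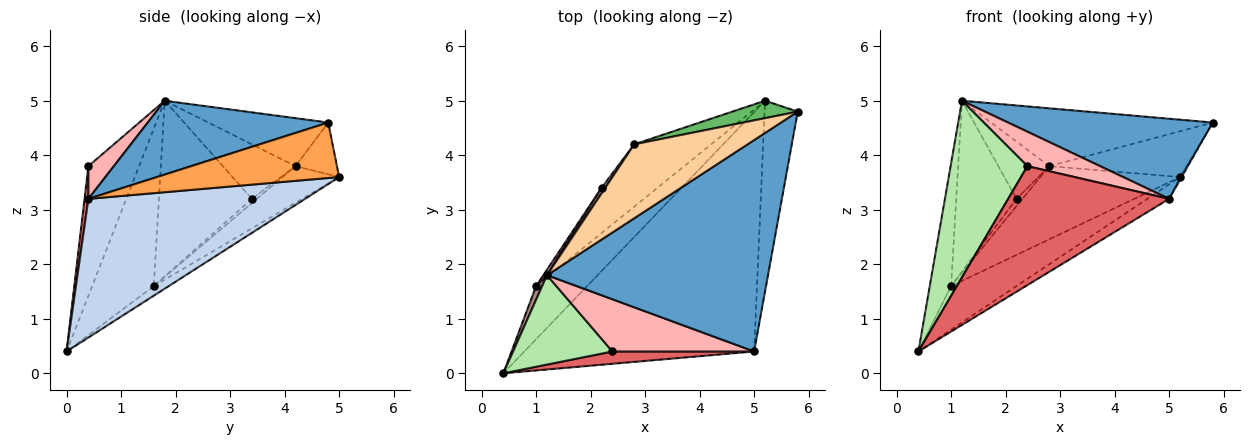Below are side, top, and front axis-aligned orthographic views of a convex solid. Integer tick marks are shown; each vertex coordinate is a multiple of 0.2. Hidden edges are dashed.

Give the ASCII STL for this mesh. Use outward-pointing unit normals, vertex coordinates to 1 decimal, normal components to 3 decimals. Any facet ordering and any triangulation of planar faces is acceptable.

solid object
 facet normal 0.298 -0.338 0.893
  outer loop
   vertex 5.0 0.4 3.2
   vertex 5.8 4.8 4.6
   vertex 1.2 1.8 5.0
  endloop
 endfacet
 facet normal 0.516 0.052 -0.855
  outer loop
   vertex 5.0 0.4 3.2
   vertex 0.4 0.0 0.4
   vertex 5.2 5.0 3.6
  endloop
 endfacet
 facet normal 0.858 0.007 -0.513
  outer loop
   vertex 5.0 0.4 3.2
   vertex 5.2 5.0 3.6
   vertex 5.8 4.8 4.6
  endloop
 endfacet
 facet normal -0.316 0.584 0.747
  outer loop
   vertex 2.8 4.2 3.8
   vertex 1.2 1.8 5.0
   vertex 5.8 4.8 4.6
  endloop
 endfacet
 facet normal -0.271 0.899 0.343
  outer loop
   vertex 2.8 4.2 3.8
   vertex 5.8 4.8 4.6
   vertex 5.2 5.0 3.6
  endloop
 endfacet
 facet normal -0.508 -0.769 0.389
  outer loop
   vertex 2.4 0.4 3.8
   vertex 1.2 1.8 5.0
   vertex 0.4 0.0 0.4
  endloop
 endfacet
 facet normal 0.024 -0.994 0.103
  outer loop
   vertex 2.4 0.4 3.8
   vertex 0.4 0.0 0.4
   vertex 5.0 0.4 3.2
  endloop
 endfacet
 facet normal 0.189 -0.541 0.820
  outer loop
   vertex 2.4 0.4 3.8
   vertex 5.0 0.4 3.2
   vertex 1.2 1.8 5.0
  endloop
 endfacet
 facet normal -0.144 0.628 -0.765
  outer loop
   vertex 1.0 1.6 1.6
   vertex 5.2 5.0 3.6
   vertex 0.4 0.0 0.4
  endloop
 endfacet
 facet normal -0.294 0.728 -0.619
  outer loop
   vertex 1.0 1.6 1.6
   vertex 2.8 4.2 3.8
   vertex 5.2 5.0 3.6
  endloop
 endfacet
 facet normal -0.944 0.327 0.036
  outer loop
   vertex 1.0 1.6 1.6
   vertex 0.4 0.0 0.4
   vertex 1.2 1.8 5.0
  endloop
 endfacet
 facet normal -0.818 0.573 0.055
  outer loop
   vertex 2.2 3.4 3.2
   vertex 1.2 1.8 5.0
   vertex 2.8 4.2 3.8
  endloop
 endfacet
 facet normal -0.839 0.544 0.017
  outer loop
   vertex 2.2 3.4 3.2
   vertex 1.0 1.6 1.6
   vertex 1.2 1.8 5.0
  endloop
 endfacet
 facet normal -0.598 0.717 -0.359
  outer loop
   vertex 2.2 3.4 3.2
   vertex 2.8 4.2 3.8
   vertex 1.0 1.6 1.6
  endloop
 endfacet
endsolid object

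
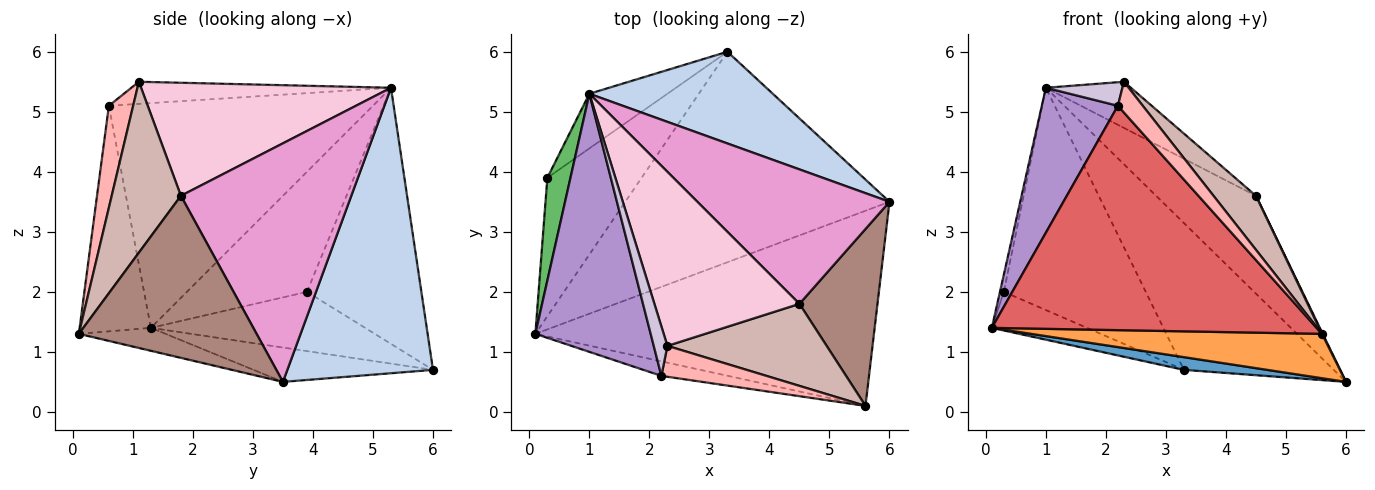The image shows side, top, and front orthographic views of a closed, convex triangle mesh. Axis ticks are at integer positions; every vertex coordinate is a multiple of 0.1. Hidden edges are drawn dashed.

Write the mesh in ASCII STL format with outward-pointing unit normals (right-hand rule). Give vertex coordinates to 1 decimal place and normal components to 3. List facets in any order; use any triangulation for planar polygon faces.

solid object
 facet normal -0.129 -0.060 -0.990
  outer loop
   vertex 3.3 6.0 0.7
   vertex 6.0 3.5 0.5
   vertex 0.1 1.3 1.4
  endloop
 endfacet
 facet normal 0.636 0.654 0.409
  outer loop
   vertex 1.0 5.3 5.4
   vertex 6.0 3.5 0.5
   vertex 3.3 6.0 0.7
  endloop
 endfacet
 facet normal -0.066 -0.221 -0.973
  outer loop
   vertex 5.6 0.1 1.3
   vertex 0.1 1.3 1.4
   vertex 6.0 3.5 0.5
  endloop
 endfacet
 facet normal -0.518 0.230 -0.824
  outer loop
   vertex 0.3 3.9 2.0
   vertex 3.3 6.0 0.7
   vertex 0.1 1.3 1.4
  endloop
 endfacet
 facet normal -0.981 0.032 0.189
  outer loop
   vertex 0.3 3.9 2.0
   vertex 0.1 1.3 1.4
   vertex 1.0 5.3 5.4
  endloop
 endfacet
 facet normal -0.617 0.765 -0.188
  outer loop
   vertex 0.3 3.9 2.0
   vertex 1.0 5.3 5.4
   vertex 3.3 6.0 0.7
  endloop
 endfacet
 facet normal -0.214 -0.975 -0.063
  outer loop
   vertex 2.2 0.6 5.1
   vertex 0.1 1.3 1.4
   vertex 5.6 0.1 1.3
  endloop
 endfacet
 facet normal 0.567 -0.581 0.584
  outer loop
   vertex 2.2 0.6 5.1
   vertex 5.6 0.1 1.3
   vertex 2.3 1.1 5.5
  endloop
 endfacet
 facet normal -0.862 -0.248 0.442
  outer loop
   vertex 2.2 0.6 5.1
   vertex 1.0 5.3 5.4
   vertex 0.1 1.3 1.4
  endloop
 endfacet
 facet normal -0.825 -0.243 0.510
  outer loop
   vertex 2.2 0.6 5.1
   vertex 2.3 1.1 5.5
   vertex 1.0 5.3 5.4
  endloop
 endfacet
 facet normal 0.901 -0.004 0.434
  outer loop
   vertex 4.5 1.8 3.6
   vertex 5.6 0.1 1.3
   vertex 6.0 3.5 0.5
  endloop
 endfacet
 facet normal 0.667 -0.410 0.622
  outer loop
   vertex 4.5 1.8 3.6
   vertex 2.3 1.1 5.5
   vertex 5.6 0.1 1.3
  endloop
 endfacet
 facet normal 0.709 0.415 0.571
  outer loop
   vertex 4.5 1.8 3.6
   vertex 6.0 3.5 0.5
   vertex 1.0 5.3 5.4
  endloop
 endfacet
 facet normal 0.602 0.205 0.772
  outer loop
   vertex 4.5 1.8 3.6
   vertex 1.0 5.3 5.4
   vertex 2.3 1.1 5.5
  endloop
 endfacet
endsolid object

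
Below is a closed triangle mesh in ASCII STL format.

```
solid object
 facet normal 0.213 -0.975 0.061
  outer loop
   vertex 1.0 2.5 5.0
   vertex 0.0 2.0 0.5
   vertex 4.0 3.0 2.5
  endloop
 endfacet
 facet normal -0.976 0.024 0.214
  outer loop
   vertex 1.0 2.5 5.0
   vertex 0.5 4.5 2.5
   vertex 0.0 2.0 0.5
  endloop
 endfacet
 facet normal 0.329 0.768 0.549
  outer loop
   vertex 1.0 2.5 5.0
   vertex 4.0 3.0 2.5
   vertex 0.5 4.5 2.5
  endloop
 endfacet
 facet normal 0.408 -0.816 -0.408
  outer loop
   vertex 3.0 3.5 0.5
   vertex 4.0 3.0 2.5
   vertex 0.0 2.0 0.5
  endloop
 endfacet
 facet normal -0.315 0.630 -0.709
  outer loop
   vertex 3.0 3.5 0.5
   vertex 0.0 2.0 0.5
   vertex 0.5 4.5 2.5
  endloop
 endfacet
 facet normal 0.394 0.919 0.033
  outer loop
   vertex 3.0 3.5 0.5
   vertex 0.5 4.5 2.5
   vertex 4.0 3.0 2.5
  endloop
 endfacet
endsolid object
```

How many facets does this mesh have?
6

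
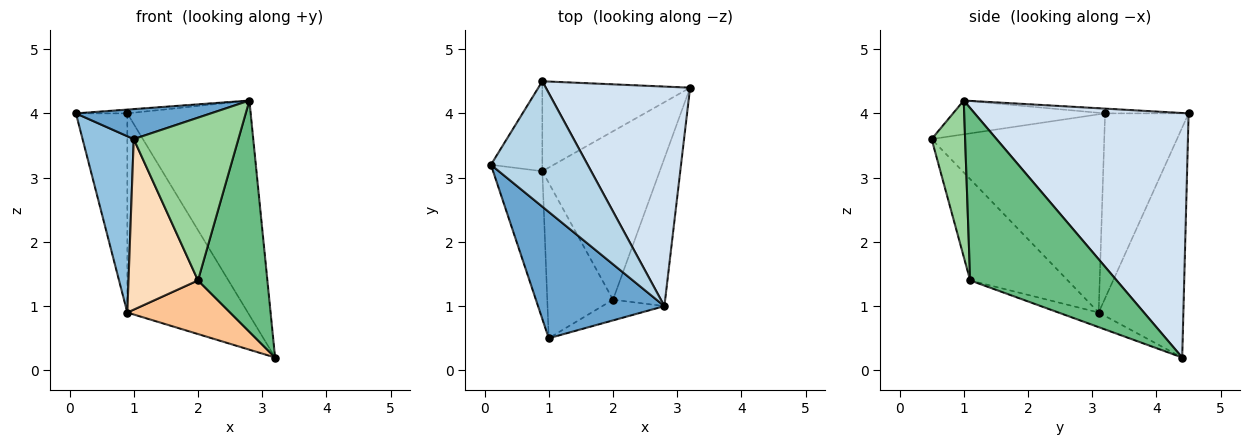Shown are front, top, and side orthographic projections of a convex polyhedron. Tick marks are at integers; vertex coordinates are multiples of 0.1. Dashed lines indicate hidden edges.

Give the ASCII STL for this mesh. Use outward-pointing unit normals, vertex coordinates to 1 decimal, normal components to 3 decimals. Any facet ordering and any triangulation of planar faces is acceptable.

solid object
 facet normal -0.252 -0.223 0.942
  outer loop
   vertex 1.0 0.5 3.6
   vertex 2.8 1.0 4.2
   vertex 0.1 3.2 4.0
  endloop
 endfacet
 facet normal -0.933 -0.277 -0.232
  outer loop
   vertex 0.9 3.1 0.9
   vertex 1.0 0.5 3.6
   vertex 0.1 3.2 4.0
  endloop
 endfacet
 facet normal -0.049 0.030 0.998
  outer loop
   vertex 0.9 4.5 4.0
   vertex 0.1 3.2 4.0
   vertex 2.8 1.0 4.2
  endloop
 endfacet
 facet normal 0.771 0.445 0.455
  outer loop
   vertex 0.9 4.5 4.0
   vertex 2.8 1.0 4.2
   vertex 3.2 4.4 0.2
  endloop
 endfacet
 facet normal -0.829 0.510 -0.230
  outer loop
   vertex 0.9 4.5 4.0
   vertex 0.9 3.1 0.9
   vertex 0.1 3.2 4.0
  endloop
 endfacet
 facet normal -0.539 0.767 -0.347
  outer loop
   vertex 0.9 4.5 4.0
   vertex 3.2 4.4 0.2
   vertex 0.9 3.1 0.9
  endloop
 endfacet
 facet normal -0.118 -0.301 -0.946
  outer loop
   vertex 2.0 1.1 1.4
   vertex 0.9 3.1 0.9
   vertex 3.2 4.4 0.2
  endloop
 endfacet
 facet normal -0.720 -0.513 -0.467
  outer loop
   vertex 2.0 1.1 1.4
   vertex 1.0 0.5 3.6
   vertex 0.9 3.1 0.9
  endloop
 endfacet
 facet normal 0.872 -0.413 -0.264
  outer loop
   vertex 2.0 1.1 1.4
   vertex 3.2 4.4 0.2
   vertex 2.8 1.0 4.2
  endloop
 endfacet
 facet normal 0.303 -0.945 -0.120
  outer loop
   vertex 2.0 1.1 1.4
   vertex 2.8 1.0 4.2
   vertex 1.0 0.5 3.6
  endloop
 endfacet
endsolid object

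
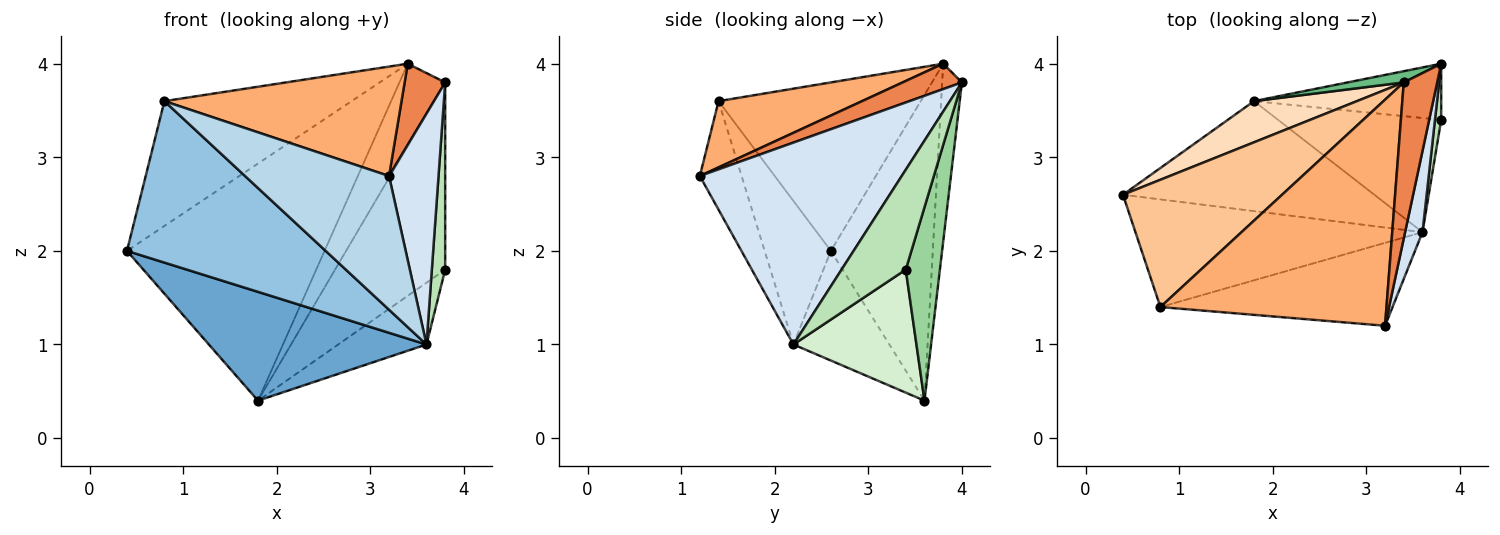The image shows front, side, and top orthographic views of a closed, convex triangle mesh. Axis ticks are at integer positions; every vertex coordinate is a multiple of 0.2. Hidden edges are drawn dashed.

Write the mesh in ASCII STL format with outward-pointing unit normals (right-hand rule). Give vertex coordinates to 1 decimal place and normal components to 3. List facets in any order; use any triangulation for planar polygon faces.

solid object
 facet normal -0.296 -0.672 -0.679
  outer loop
   vertex 3.6 2.2 1.0
   vertex 0.4 2.6 2.0
   vertex 1.8 3.6 0.4
  endloop
 endfacet
 facet normal -0.267 -0.802 -0.535
  outer loop
   vertex 3.6 2.2 1.0
   vertex 0.8 1.4 3.6
   vertex 0.4 2.6 2.0
  endloop
 endfacet
 facet normal -0.239 -0.825 -0.512
  outer loop
   vertex 3.6 2.2 1.0
   vertex 3.2 1.2 2.8
   vertex 0.8 1.4 3.6
  endloop
 endfacet
 facet normal 0.968 -0.237 0.083
  outer loop
   vertex 3.6 2.2 1.0
   vertex 3.8 4.0 3.8
   vertex 3.2 1.2 2.8
  endloop
 endfacet
 facet normal 0.559 -0.383 0.736
  outer loop
   vertex 3.4 3.8 4.0
   vertex 3.2 1.2 2.8
   vertex 3.8 4.0 3.8
  endloop
 endfacet
 facet normal 0.255 -0.421 0.870
  outer loop
   vertex 3.4 3.8 4.0
   vertex 0.8 1.4 3.6
   vertex 3.2 1.2 2.8
  endloop
 endfacet
 facet normal -0.603 0.558 0.570
  outer loop
   vertex 3.4 3.8 4.0
   vertex 0.4 2.6 2.0
   vertex 0.8 1.4 3.6
  endloop
 endfacet
 facet normal -0.453 0.878 0.153
  outer loop
   vertex 3.4 3.8 4.0
   vertex 1.8 3.6 0.4
   vertex 0.4 2.6 2.0
  endloop
 endfacet
 facet normal -0.393 0.911 0.124
  outer loop
   vertex 3.4 3.8 4.0
   vertex 3.8 4.0 3.8
   vertex 1.8 3.6 0.4
  endloop
 endfacet
 facet normal 0.285 0.918 -0.275
  outer loop
   vertex 3.8 3.4 1.8
   vertex 1.8 3.6 0.4
   vertex 3.8 4.0 3.8
  endloop
 endfacet
 facet normal 0.977 -0.204 0.061
  outer loop
   vertex 3.8 3.4 1.8
   vertex 3.8 4.0 3.8
   vertex 3.6 2.2 1.0
  endloop
 endfacet
 facet normal 0.553 0.397 -0.733
  outer loop
   vertex 3.8 3.4 1.8
   vertex 3.6 2.2 1.0
   vertex 1.8 3.6 0.4
  endloop
 endfacet
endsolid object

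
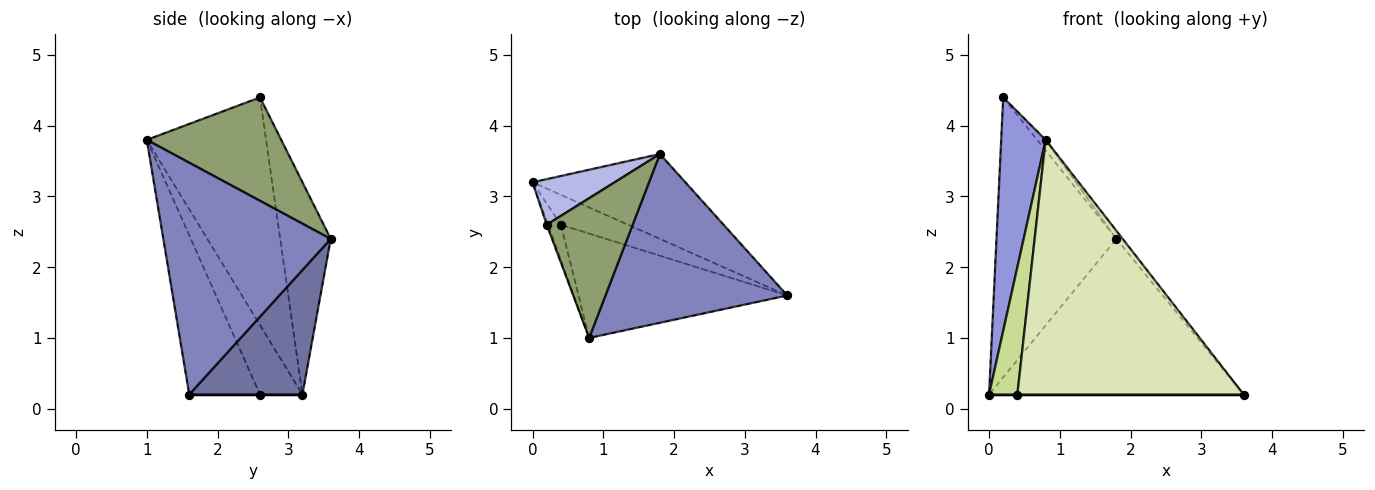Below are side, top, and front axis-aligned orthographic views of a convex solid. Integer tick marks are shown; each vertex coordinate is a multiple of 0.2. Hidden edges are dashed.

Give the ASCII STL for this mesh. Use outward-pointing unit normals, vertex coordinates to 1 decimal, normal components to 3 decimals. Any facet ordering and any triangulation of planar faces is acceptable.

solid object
 facet normal 0.363 0.818 -0.446
  outer loop
   vertex 1.8 3.6 2.4
   vertex 3.6 1.6 0.2
   vertex 0.0 3.2 0.2
  endloop
 endfacet
 facet normal 0.787 0.030 0.617
  outer loop
   vertex 1.8 3.6 2.4
   vertex 0.8 1.0 3.8
   vertex 3.6 1.6 0.2
  endloop
 endfacet
 facet normal -0.937 -0.349 -0.005
  outer loop
   vertex 0.2 2.6 4.4
   vertex 0.0 3.2 0.2
   vertex 0.8 1.0 3.8
  endloop
 endfacet
 facet normal -0.384 0.911 0.148
  outer loop
   vertex 0.2 2.6 4.4
   vertex 1.8 3.6 2.4
   vertex 0.0 3.2 0.2
  endloop
 endfacet
 facet normal 0.768 0.049 0.639
  outer loop
   vertex 0.2 2.6 4.4
   vertex 0.8 1.0 3.8
   vertex 1.8 3.6 2.4
  endloop
 endfacet
 facet normal 0.000 0.000 -1.000
  outer loop
   vertex 0.4 2.6 0.2
   vertex 0.0 3.2 0.2
   vertex 3.6 1.6 0.2
  endloop
 endfacet
 facet normal -0.822 -0.548 -0.152
  outer loop
   vertex 0.4 2.6 0.2
   vertex 0.8 1.0 3.8
   vertex 0.0 3.2 0.2
  endloop
 endfacet
 facet normal -0.278 -0.889 -0.364
  outer loop
   vertex 0.4 2.6 0.2
   vertex 3.6 1.6 0.2
   vertex 0.8 1.0 3.8
  endloop
 endfacet
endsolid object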